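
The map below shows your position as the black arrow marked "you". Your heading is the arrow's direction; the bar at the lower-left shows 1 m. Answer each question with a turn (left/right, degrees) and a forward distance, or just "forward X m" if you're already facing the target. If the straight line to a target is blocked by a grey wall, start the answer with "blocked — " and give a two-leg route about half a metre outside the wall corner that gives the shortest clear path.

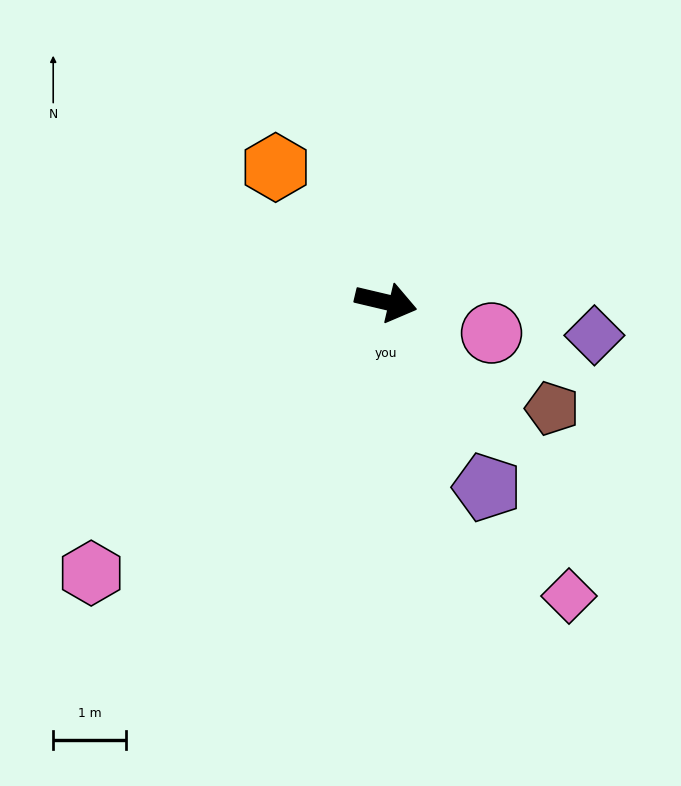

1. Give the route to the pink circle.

turn right 3°, forward 1.5 m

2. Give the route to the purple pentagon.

turn right 48°, forward 2.9 m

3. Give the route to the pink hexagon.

turn right 124°, forward 5.5 m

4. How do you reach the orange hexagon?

turn left 143°, forward 2.4 m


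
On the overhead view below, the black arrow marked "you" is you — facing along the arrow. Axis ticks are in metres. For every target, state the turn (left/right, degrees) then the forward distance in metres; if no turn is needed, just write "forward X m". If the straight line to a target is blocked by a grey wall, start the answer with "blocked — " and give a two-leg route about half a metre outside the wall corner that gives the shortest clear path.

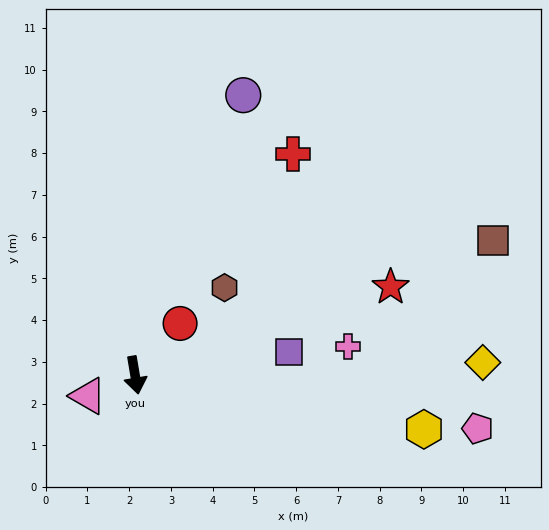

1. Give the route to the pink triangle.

turn right 76°, forward 1.2 m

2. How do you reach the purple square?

turn left 89°, forward 3.7 m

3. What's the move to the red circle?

turn left 129°, forward 1.6 m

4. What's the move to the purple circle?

turn left 149°, forward 7.2 m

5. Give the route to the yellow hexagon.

turn left 70°, forward 7.0 m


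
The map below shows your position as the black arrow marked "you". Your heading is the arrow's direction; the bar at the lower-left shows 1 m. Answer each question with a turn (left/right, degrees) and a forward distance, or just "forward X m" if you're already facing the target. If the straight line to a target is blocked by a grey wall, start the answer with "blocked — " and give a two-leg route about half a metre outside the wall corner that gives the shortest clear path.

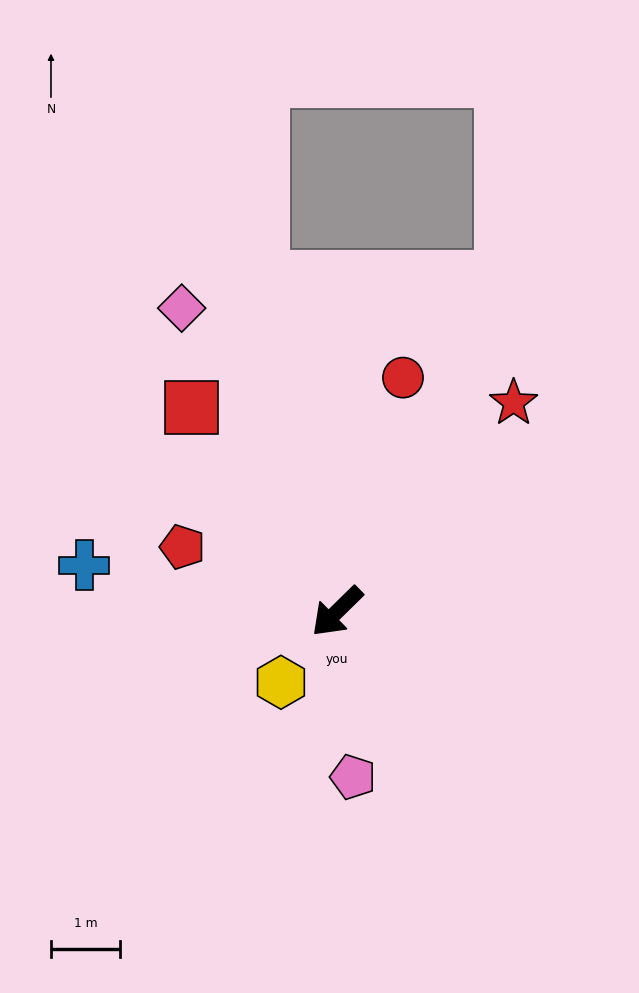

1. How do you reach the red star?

turn right 175°, forward 4.0 m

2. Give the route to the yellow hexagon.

turn left 7°, forward 1.3 m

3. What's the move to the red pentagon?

turn right 67°, forward 2.4 m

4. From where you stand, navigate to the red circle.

turn right 150°, forward 3.5 m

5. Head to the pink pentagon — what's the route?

turn left 51°, forward 2.4 m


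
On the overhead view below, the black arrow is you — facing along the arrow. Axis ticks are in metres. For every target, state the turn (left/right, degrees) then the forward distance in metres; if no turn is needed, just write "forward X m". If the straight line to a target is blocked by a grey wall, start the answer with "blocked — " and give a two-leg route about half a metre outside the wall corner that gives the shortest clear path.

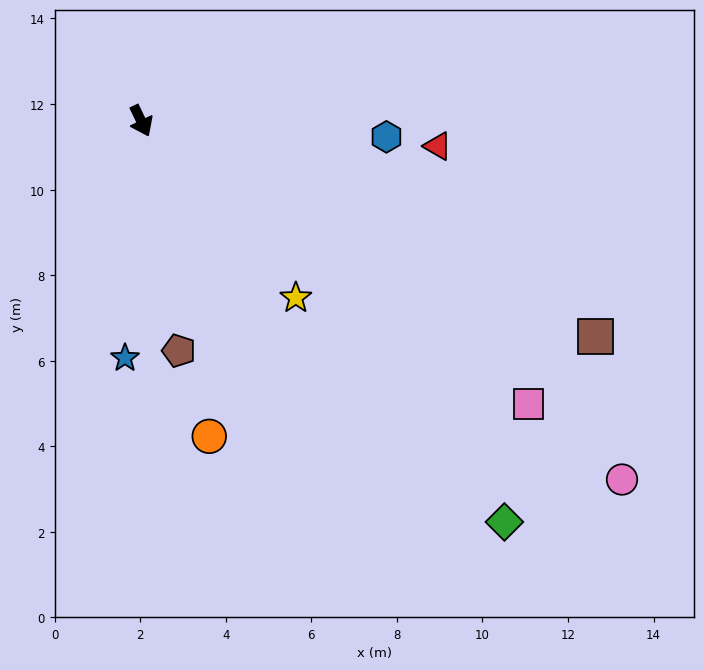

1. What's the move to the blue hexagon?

turn left 61°, forward 5.7 m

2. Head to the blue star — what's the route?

turn right 30°, forward 5.6 m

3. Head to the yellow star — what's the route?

turn left 15°, forward 5.5 m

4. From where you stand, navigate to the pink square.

turn left 28°, forward 11.2 m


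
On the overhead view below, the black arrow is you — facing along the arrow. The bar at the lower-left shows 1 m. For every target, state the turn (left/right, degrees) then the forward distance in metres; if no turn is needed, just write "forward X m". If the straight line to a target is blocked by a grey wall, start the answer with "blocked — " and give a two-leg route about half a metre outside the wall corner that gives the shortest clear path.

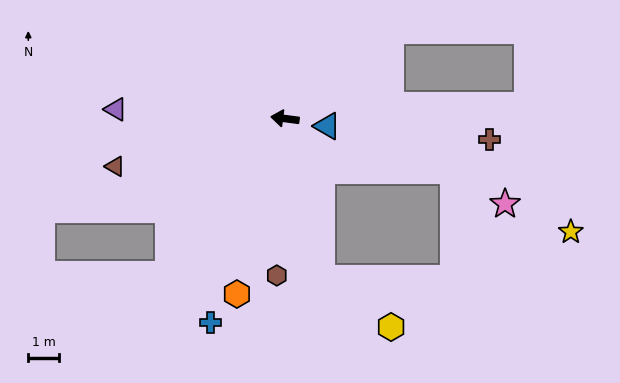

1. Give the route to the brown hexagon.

turn left 94°, forward 5.1 m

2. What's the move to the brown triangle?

turn left 23°, forward 5.8 m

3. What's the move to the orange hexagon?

turn left 82°, forward 5.9 m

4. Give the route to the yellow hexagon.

blocked — turn left 111°, forward 5.3 m, then turn left 41°, forward 2.8 m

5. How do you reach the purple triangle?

turn left 4°, forward 5.5 m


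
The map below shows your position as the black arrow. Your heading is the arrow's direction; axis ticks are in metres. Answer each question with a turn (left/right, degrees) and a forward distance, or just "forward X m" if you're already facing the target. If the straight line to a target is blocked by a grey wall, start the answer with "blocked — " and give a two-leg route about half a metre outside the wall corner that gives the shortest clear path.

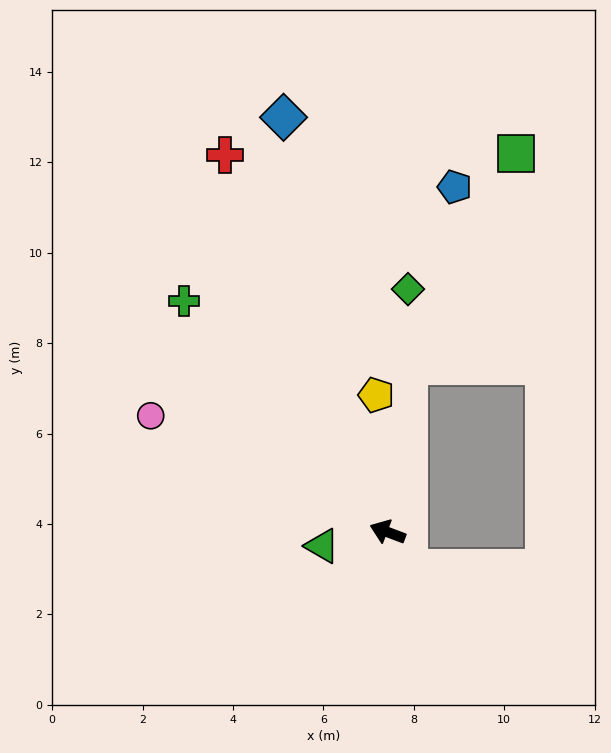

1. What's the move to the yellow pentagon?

turn right 65°, forward 3.0 m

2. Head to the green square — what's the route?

blocked — turn right 77°, forward 3.7 m, then turn right 19°, forward 5.3 m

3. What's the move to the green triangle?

turn left 33°, forward 1.5 m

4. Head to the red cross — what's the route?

turn right 46°, forward 9.1 m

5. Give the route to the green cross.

turn right 28°, forward 6.8 m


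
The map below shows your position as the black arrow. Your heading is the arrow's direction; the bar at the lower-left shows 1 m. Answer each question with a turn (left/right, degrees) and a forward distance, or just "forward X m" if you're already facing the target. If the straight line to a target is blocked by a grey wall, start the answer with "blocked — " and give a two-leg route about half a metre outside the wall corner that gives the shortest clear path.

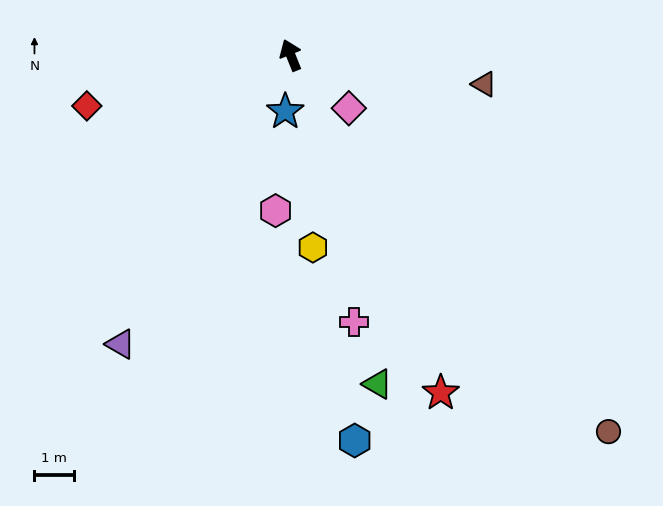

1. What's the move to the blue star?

turn left 153°, forward 1.4 m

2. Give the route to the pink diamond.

turn right 154°, forward 2.0 m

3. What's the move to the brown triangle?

turn right 120°, forward 5.0 m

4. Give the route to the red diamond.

turn left 82°, forward 5.3 m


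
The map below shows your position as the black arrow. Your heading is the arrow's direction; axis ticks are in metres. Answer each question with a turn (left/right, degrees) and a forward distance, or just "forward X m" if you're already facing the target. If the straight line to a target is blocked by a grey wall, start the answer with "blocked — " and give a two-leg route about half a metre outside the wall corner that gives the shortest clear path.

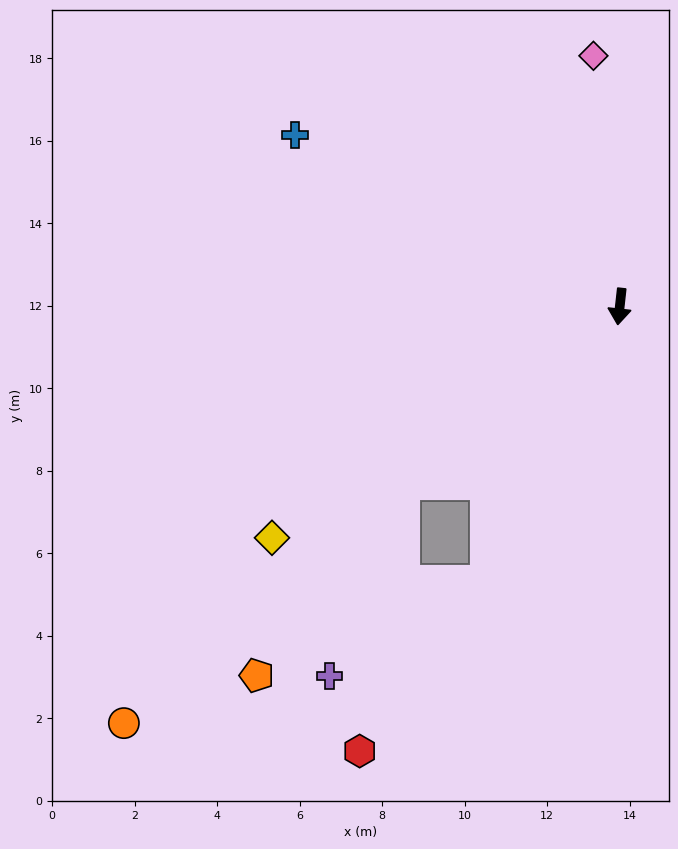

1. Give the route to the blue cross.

turn right 112°, forward 8.9 m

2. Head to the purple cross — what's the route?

blocked — turn right 45°, forward 6.8 m, then turn left 30°, forward 5.0 m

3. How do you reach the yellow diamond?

turn right 50°, forward 10.1 m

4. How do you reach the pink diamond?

turn right 168°, forward 6.1 m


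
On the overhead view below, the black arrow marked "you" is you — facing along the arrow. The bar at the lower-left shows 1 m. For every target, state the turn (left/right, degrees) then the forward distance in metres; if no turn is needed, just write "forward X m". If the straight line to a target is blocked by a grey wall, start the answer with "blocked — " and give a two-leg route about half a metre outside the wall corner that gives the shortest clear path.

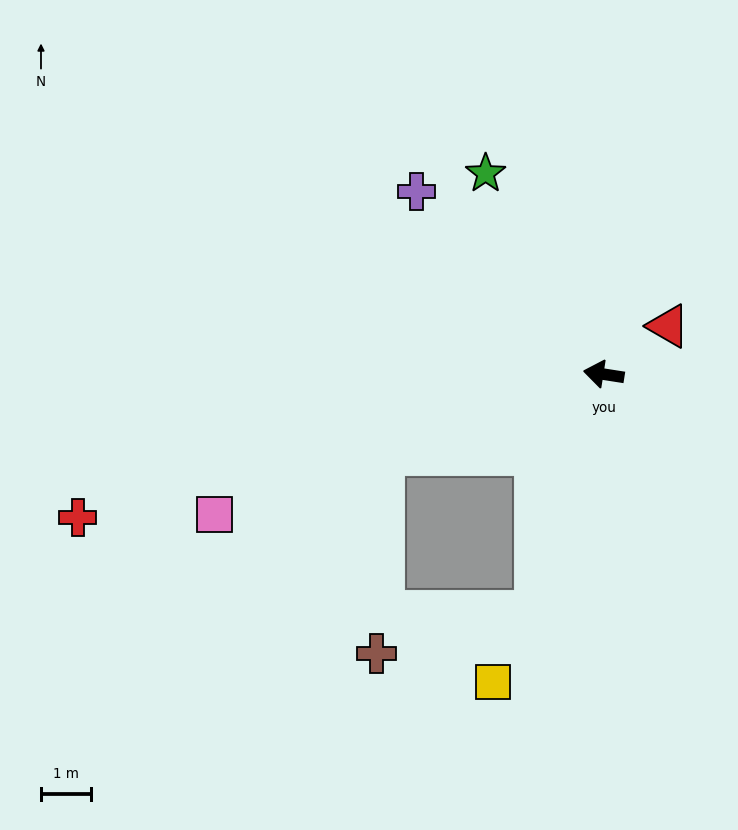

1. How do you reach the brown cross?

blocked — turn left 83°, forward 4.9 m, then turn right 59°, forward 3.3 m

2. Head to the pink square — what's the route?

turn left 29°, forward 8.2 m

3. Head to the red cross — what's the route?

turn left 24°, forward 10.8 m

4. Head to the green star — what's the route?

turn right 51°, forward 4.6 m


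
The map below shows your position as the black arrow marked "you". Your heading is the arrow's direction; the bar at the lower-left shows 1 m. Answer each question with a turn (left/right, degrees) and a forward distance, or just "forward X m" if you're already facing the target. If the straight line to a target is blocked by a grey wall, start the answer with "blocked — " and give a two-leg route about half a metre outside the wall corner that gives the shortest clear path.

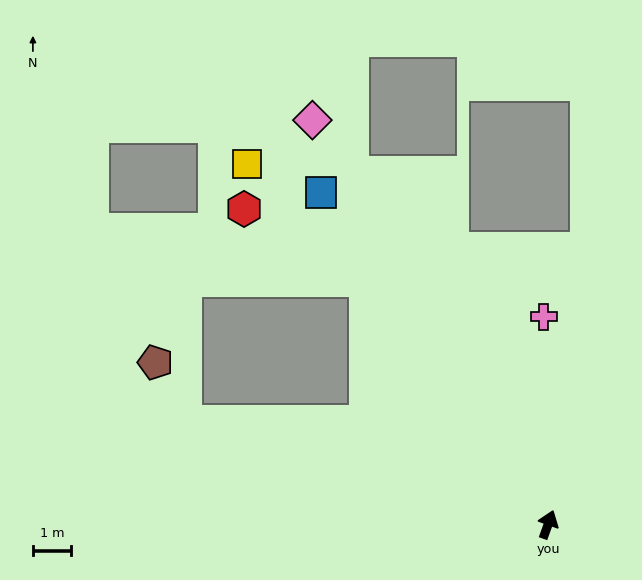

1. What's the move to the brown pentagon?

blocked — turn left 94°, forward 10.0 m, then turn right 47°, forward 1.7 m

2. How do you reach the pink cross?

turn left 21°, forward 5.5 m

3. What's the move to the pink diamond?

turn left 50°, forward 12.4 m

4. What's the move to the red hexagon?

blocked — turn left 57°, forward 8.1 m, then turn left 22°, forward 3.7 m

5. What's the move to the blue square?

turn left 54°, forward 10.6 m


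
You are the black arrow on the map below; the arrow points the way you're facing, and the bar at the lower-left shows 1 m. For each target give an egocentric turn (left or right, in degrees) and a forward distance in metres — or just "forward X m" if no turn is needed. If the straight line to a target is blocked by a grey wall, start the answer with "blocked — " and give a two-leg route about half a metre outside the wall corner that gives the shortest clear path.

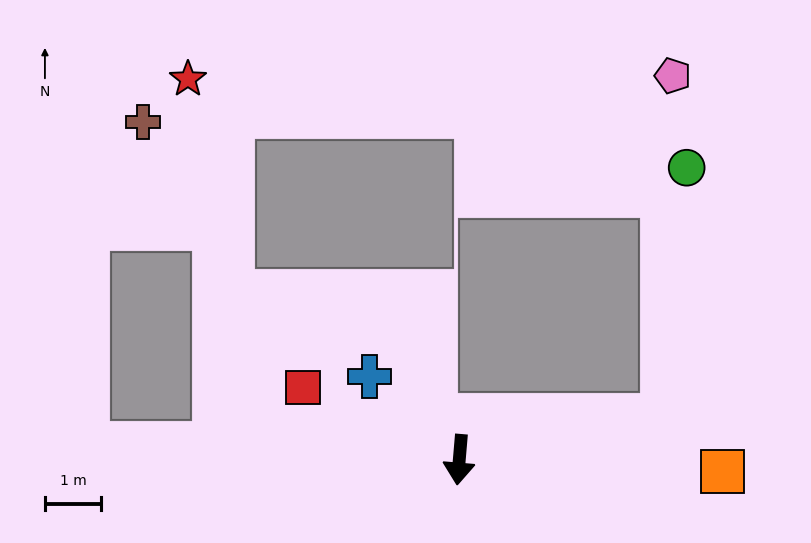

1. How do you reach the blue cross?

turn right 128°, forward 2.2 m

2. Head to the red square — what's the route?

turn right 110°, forward 3.1 m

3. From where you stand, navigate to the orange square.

turn left 92°, forward 4.7 m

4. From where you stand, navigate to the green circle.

blocked — turn left 107°, forward 3.7 m, then turn left 73°, forward 4.4 m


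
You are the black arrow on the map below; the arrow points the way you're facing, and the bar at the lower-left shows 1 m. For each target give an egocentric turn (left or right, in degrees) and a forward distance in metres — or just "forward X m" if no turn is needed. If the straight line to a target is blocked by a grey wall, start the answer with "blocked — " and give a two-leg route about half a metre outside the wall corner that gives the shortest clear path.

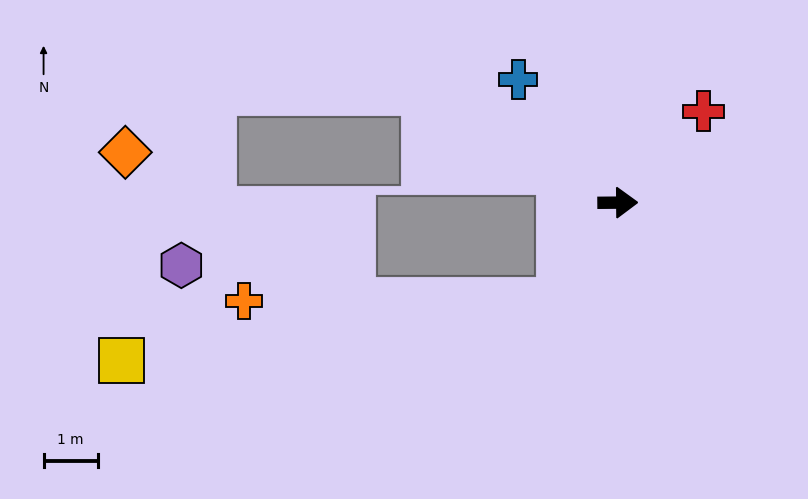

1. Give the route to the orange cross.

blocked — turn right 121°, forward 2.1 m, then turn right 60°, forward 5.8 m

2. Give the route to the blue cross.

turn left 129°, forward 2.9 m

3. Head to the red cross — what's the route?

turn left 46°, forward 2.3 m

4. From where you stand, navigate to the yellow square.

blocked — turn right 121°, forward 2.1 m, then turn right 52°, forward 8.1 m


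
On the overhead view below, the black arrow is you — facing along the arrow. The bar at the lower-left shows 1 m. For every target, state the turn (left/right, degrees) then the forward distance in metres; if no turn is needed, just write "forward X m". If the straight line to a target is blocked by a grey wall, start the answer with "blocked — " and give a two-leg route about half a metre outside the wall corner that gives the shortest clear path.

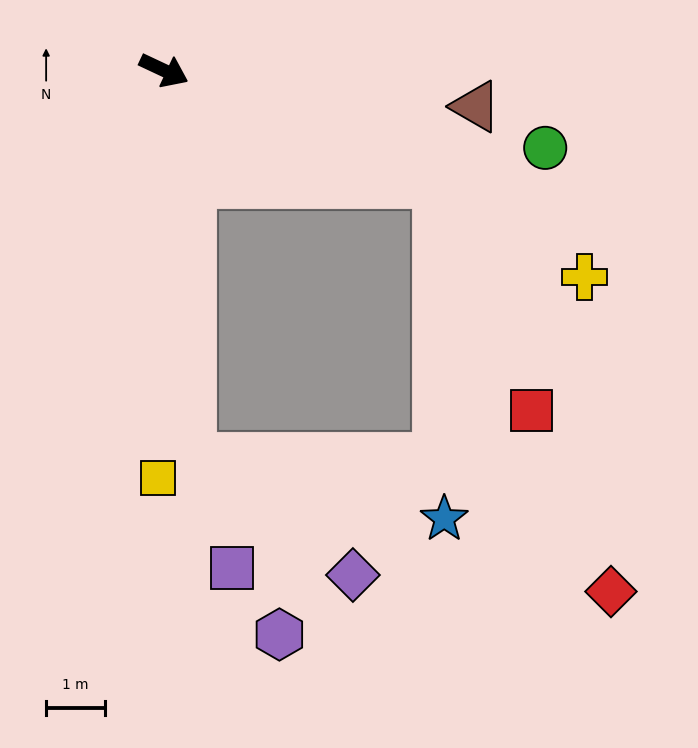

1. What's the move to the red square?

blocked — turn left 3°, forward 5.1 m, then turn right 45°, forward 4.2 m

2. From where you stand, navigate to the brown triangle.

turn left 19°, forward 5.4 m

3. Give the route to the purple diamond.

blocked — turn right 61°, forward 6.6 m, then turn left 50°, forward 3.4 m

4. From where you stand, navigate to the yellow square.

turn right 66°, forward 7.0 m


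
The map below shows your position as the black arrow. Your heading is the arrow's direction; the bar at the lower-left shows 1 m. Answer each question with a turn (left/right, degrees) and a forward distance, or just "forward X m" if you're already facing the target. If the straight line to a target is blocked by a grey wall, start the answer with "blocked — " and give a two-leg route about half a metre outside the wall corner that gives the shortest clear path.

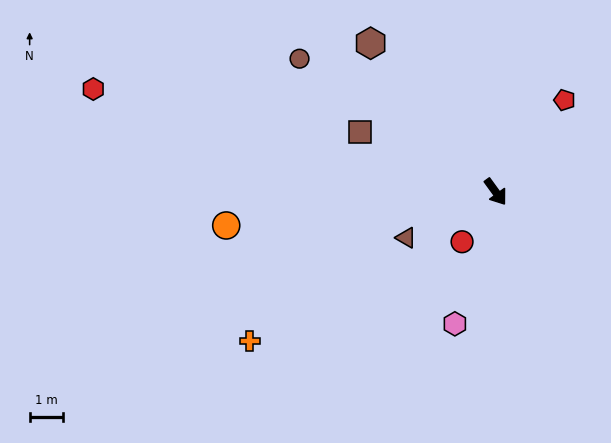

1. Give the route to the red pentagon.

turn left 107°, forward 3.4 m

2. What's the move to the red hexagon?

turn right 140°, forward 12.3 m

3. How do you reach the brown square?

turn right 150°, forward 4.4 m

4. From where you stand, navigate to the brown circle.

turn right 160°, forward 7.0 m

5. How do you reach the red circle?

turn right 70°, forward 1.8 m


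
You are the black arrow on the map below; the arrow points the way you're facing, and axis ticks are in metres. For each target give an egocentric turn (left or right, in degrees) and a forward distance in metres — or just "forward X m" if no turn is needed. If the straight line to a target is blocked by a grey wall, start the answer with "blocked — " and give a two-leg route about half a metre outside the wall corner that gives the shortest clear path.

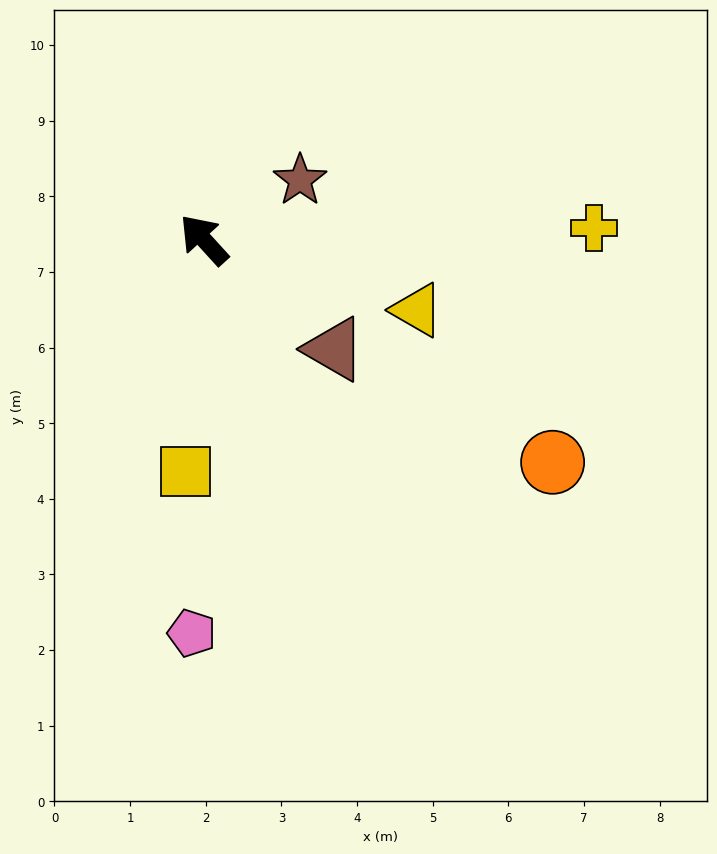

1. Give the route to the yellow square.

turn left 133°, forward 3.1 m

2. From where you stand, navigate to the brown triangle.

turn right 172°, forward 2.3 m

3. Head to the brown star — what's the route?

turn right 101°, forward 1.5 m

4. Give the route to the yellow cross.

turn right 131°, forward 5.2 m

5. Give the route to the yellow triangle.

turn right 151°, forward 3.0 m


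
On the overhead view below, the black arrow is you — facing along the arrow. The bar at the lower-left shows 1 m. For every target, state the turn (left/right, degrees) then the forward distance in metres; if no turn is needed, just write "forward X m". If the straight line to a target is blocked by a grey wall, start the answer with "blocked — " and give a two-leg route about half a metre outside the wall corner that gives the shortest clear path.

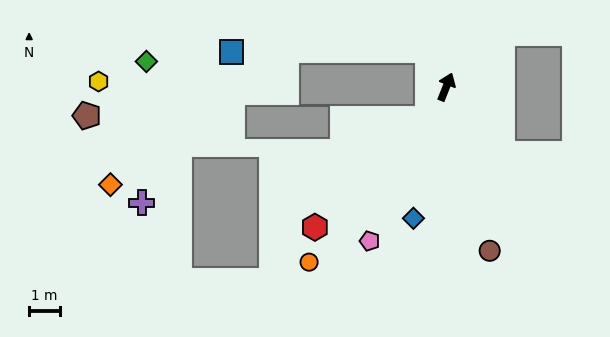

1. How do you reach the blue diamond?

turn right 172°, forward 4.4 m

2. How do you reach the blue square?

blocked — turn left 49°, forward 1.3 m, then turn left 63°, forward 6.4 m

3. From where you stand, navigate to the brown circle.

turn right 144°, forward 5.6 m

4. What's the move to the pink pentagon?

turn left 175°, forward 5.7 m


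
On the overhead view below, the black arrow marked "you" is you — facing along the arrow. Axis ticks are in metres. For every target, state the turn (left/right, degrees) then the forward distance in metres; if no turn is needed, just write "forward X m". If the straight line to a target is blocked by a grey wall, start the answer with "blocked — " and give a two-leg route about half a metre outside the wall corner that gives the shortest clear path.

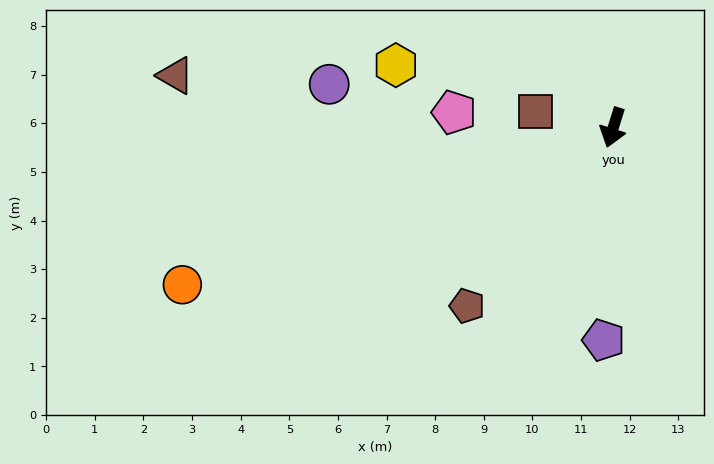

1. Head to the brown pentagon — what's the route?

turn right 22°, forward 4.7 m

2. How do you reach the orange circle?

turn right 53°, forward 9.4 m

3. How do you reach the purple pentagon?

turn left 15°, forward 4.4 m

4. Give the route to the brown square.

turn right 84°, forward 1.6 m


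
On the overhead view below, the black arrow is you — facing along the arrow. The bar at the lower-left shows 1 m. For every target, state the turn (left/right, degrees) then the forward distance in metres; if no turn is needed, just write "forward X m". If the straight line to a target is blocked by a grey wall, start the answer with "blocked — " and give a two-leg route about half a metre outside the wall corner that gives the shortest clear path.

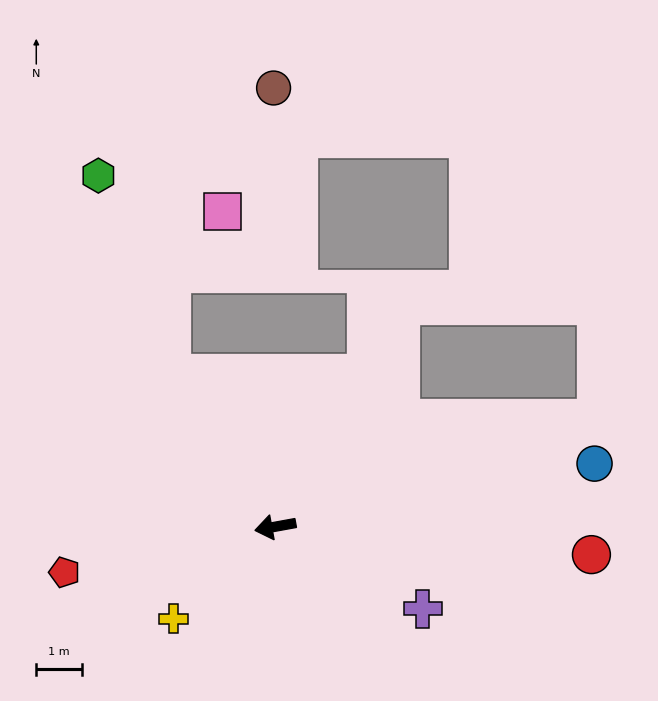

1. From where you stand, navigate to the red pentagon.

forward 4.7 m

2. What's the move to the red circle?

turn left 165°, forward 7.0 m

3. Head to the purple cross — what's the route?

turn left 141°, forward 3.7 m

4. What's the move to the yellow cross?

turn left 32°, forward 3.0 m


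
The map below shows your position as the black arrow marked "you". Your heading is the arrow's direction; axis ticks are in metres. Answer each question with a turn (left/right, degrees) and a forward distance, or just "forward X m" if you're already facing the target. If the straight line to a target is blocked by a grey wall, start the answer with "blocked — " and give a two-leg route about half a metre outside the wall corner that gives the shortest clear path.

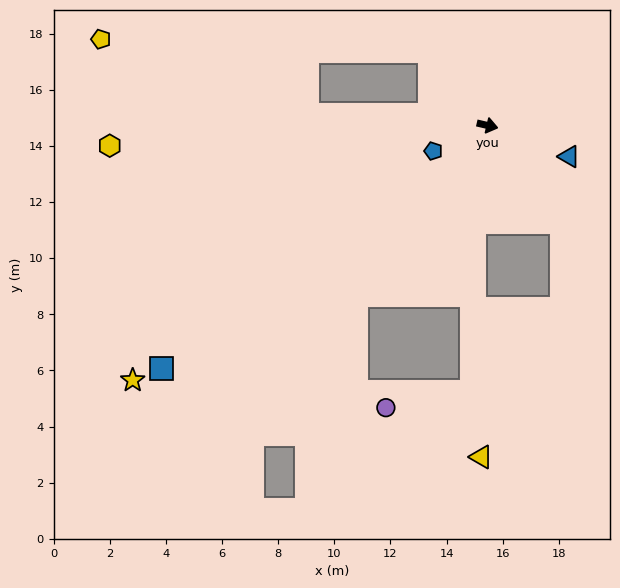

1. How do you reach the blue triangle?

turn right 8°, forward 3.1 m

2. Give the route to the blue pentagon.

turn right 142°, forward 2.1 m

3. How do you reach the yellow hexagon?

turn right 164°, forward 13.5 m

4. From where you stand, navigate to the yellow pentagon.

blocked — turn right 170°, forward 6.4 m, then turn right 17°, forward 7.8 m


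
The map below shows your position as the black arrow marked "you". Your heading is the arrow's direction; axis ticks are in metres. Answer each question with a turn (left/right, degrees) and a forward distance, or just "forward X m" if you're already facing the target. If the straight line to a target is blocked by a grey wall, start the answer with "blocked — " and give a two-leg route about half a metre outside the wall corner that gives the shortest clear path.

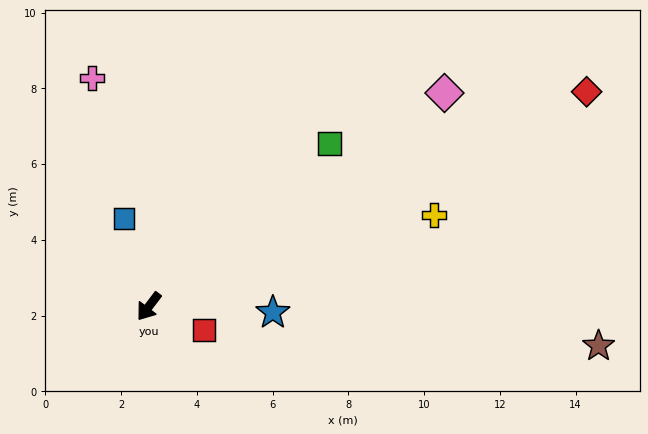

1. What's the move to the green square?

turn left 169°, forward 6.4 m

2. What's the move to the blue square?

turn right 127°, forward 2.4 m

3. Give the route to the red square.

turn left 104°, forward 1.6 m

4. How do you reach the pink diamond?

turn left 163°, forward 9.6 m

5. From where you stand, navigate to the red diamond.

turn left 153°, forward 12.9 m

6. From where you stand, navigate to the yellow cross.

turn left 145°, forward 7.9 m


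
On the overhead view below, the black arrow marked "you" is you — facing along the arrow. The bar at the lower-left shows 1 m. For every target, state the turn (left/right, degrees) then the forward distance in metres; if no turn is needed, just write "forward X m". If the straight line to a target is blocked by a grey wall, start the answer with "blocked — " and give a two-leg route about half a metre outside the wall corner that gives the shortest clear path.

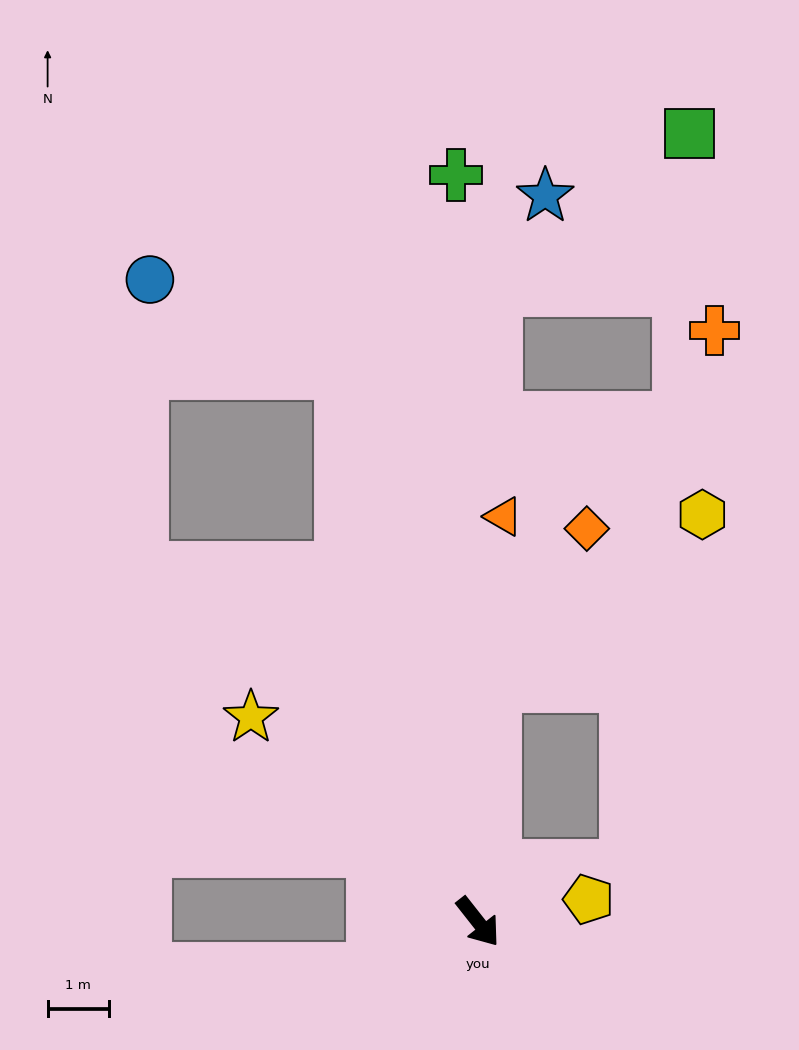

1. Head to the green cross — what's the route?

turn left 143°, forward 12.2 m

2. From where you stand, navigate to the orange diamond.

blocked — turn left 138°, forward 3.8 m, then turn right 26°, forward 3.0 m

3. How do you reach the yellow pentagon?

turn left 63°, forward 1.8 m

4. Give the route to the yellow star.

turn right 170°, forward 5.0 m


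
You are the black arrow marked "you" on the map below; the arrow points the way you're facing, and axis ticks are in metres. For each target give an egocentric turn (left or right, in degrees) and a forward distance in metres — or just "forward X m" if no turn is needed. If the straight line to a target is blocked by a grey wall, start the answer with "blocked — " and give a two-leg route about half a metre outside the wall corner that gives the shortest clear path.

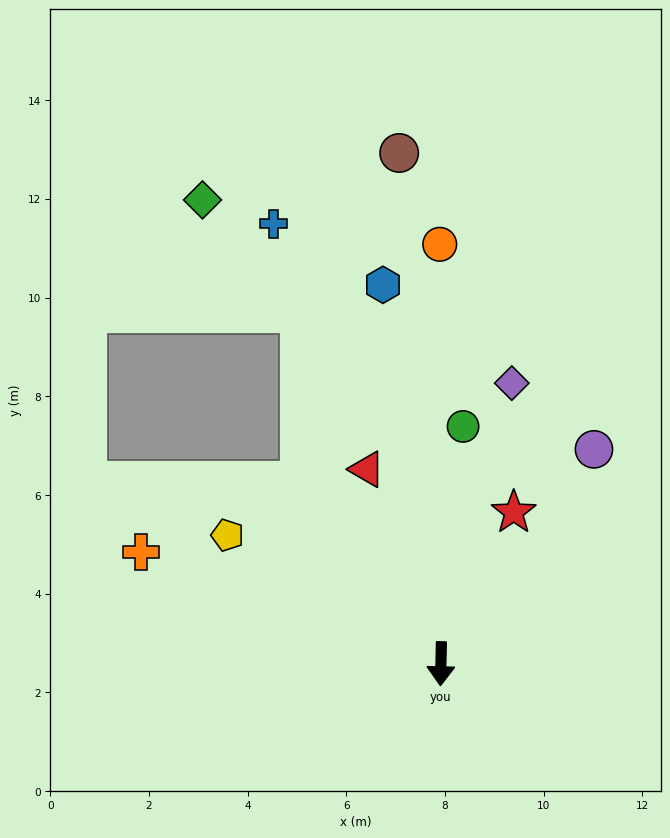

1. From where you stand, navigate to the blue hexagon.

turn right 170°, forward 7.8 m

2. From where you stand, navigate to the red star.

turn left 156°, forward 3.4 m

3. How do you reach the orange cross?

turn right 109°, forward 6.5 m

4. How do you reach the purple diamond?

turn left 167°, forward 5.9 m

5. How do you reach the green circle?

turn left 176°, forward 4.8 m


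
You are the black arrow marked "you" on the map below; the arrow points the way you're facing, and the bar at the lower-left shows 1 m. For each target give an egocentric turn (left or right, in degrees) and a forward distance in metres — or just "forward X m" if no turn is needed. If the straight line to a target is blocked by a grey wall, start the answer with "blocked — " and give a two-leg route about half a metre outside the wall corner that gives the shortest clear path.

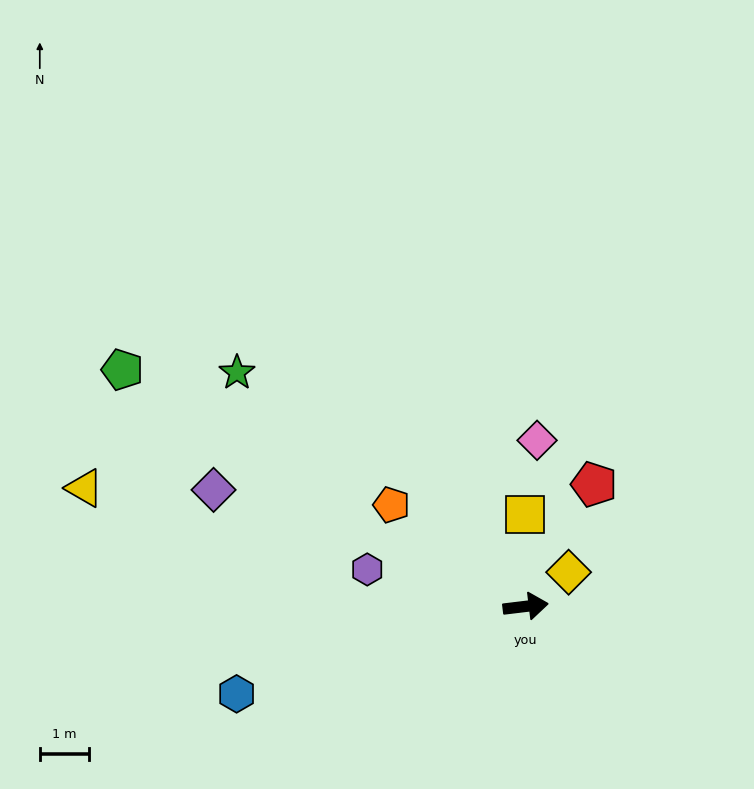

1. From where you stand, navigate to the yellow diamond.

turn left 32°, forward 1.1 m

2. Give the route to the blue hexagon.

turn right 170°, forward 6.1 m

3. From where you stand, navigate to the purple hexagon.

turn left 160°, forward 3.3 m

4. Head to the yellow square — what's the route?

turn left 83°, forward 1.9 m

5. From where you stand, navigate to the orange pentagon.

turn left 136°, forward 3.4 m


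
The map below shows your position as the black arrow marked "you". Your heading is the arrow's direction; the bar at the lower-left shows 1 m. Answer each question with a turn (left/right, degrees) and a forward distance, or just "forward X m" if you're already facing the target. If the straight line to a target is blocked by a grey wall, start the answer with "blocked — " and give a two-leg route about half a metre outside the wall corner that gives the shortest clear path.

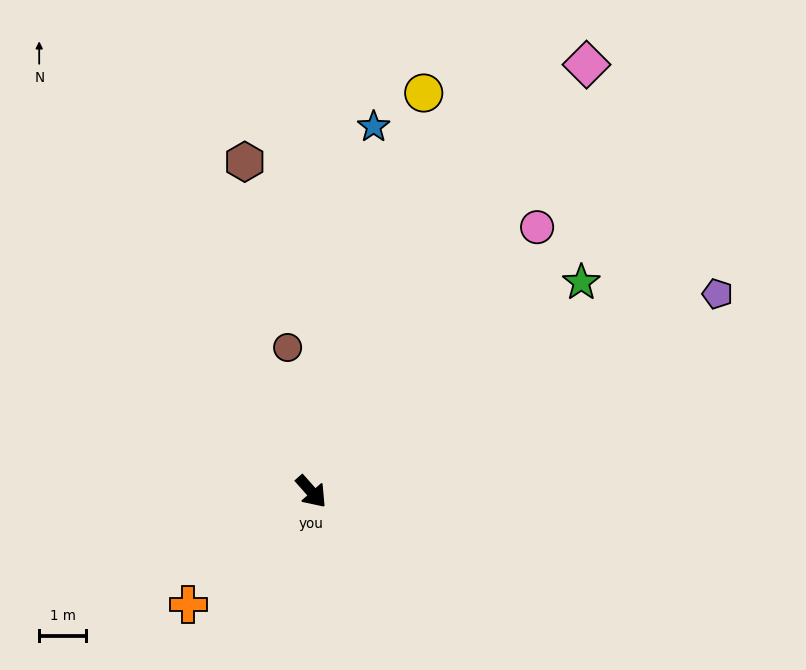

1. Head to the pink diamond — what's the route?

turn left 106°, forward 10.7 m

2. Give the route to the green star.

turn left 86°, forward 7.2 m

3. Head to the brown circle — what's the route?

turn left 148°, forward 3.1 m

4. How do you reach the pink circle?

turn left 98°, forward 7.4 m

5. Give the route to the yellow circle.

turn left 123°, forward 8.8 m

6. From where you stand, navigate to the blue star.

turn left 129°, forward 7.8 m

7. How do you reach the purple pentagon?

turn left 74°, forward 9.6 m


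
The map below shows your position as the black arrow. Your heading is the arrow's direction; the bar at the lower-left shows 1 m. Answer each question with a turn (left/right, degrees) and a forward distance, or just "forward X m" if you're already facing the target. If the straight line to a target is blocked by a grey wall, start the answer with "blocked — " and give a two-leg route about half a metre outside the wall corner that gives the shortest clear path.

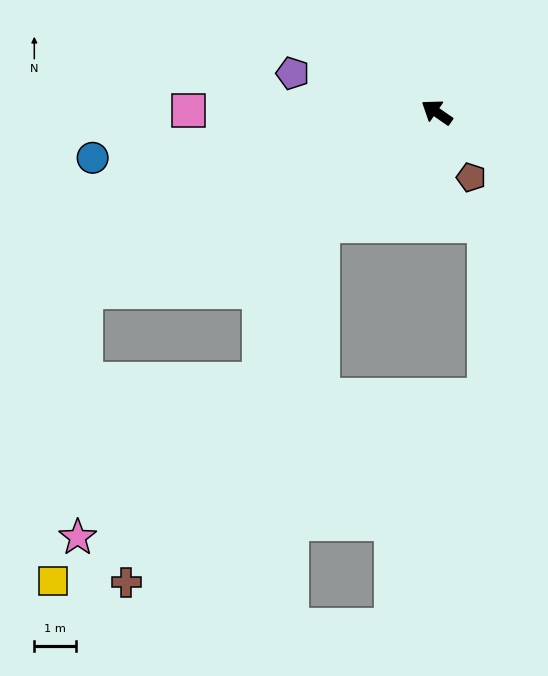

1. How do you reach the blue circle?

turn left 42°, forward 8.3 m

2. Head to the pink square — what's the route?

turn left 34°, forward 5.9 m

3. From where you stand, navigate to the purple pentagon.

turn left 19°, forward 3.6 m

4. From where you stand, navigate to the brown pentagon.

turn left 152°, forward 1.8 m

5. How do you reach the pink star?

blocked — turn left 62°, forward 9.4 m, then turn left 61°, forward 5.9 m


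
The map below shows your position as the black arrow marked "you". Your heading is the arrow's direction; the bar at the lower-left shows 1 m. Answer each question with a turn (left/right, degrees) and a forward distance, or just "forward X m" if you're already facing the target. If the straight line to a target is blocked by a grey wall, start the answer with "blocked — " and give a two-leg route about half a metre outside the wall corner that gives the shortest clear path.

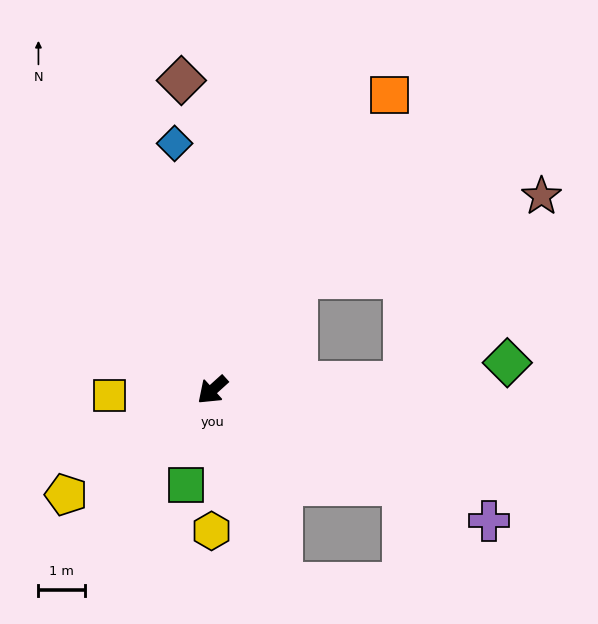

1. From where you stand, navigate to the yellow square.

turn right 39°, forward 2.2 m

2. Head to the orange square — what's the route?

turn right 163°, forward 7.3 m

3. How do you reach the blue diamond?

turn right 123°, forward 5.3 m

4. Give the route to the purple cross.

turn left 113°, forward 6.5 m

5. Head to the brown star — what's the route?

blocked — turn right 170°, forward 3.0 m, then turn right 33°, forward 5.5 m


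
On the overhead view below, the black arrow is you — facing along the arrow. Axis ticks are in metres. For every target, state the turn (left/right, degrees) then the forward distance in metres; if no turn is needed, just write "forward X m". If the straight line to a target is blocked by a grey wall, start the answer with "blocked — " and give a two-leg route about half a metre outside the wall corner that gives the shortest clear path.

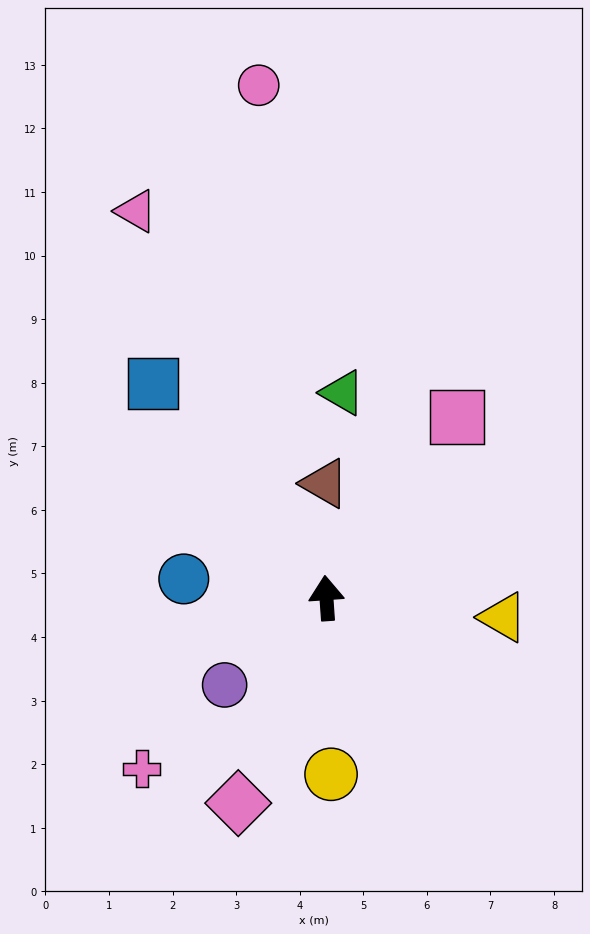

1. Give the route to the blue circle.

turn left 78°, forward 2.3 m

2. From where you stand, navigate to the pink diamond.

turn left 153°, forward 3.5 m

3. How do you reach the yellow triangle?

turn right 100°, forward 2.8 m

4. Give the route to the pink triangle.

turn left 22°, forward 6.8 m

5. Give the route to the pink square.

turn right 40°, forward 3.5 m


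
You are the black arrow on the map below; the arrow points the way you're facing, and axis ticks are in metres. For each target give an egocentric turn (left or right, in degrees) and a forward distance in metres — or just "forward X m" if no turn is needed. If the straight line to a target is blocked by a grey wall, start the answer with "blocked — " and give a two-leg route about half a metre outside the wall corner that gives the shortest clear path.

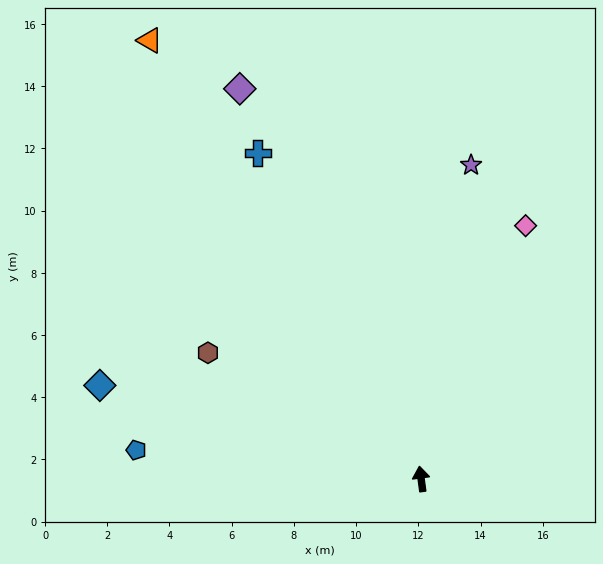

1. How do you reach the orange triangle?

turn left 24°, forward 16.6 m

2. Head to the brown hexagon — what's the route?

turn left 52°, forward 8.0 m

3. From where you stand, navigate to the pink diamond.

turn right 30°, forward 8.8 m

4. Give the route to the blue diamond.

turn left 66°, forward 10.8 m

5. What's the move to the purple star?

turn right 17°, forward 10.2 m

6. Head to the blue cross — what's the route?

turn left 19°, forward 11.7 m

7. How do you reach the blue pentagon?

turn left 77°, forward 9.2 m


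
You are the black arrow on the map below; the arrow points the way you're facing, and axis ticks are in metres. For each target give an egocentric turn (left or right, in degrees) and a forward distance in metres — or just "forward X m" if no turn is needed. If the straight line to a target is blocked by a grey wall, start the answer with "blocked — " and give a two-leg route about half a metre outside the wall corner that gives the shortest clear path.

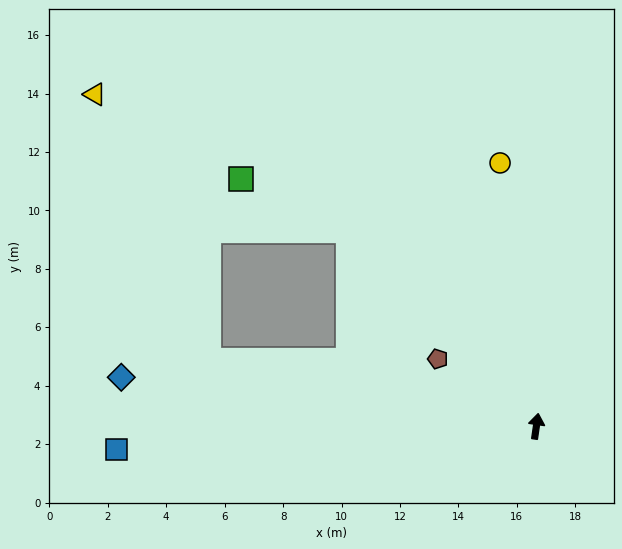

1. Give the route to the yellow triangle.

blocked — turn left 87°, forward 11.4 m, then turn right 56°, forward 9.9 m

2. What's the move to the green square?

blocked — turn left 52°, forward 9.3 m, then turn left 20°, forward 4.1 m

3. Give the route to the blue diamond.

turn left 92°, forward 14.3 m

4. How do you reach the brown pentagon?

turn left 64°, forward 4.1 m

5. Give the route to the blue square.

turn left 101°, forward 14.4 m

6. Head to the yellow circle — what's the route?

turn left 16°, forward 9.1 m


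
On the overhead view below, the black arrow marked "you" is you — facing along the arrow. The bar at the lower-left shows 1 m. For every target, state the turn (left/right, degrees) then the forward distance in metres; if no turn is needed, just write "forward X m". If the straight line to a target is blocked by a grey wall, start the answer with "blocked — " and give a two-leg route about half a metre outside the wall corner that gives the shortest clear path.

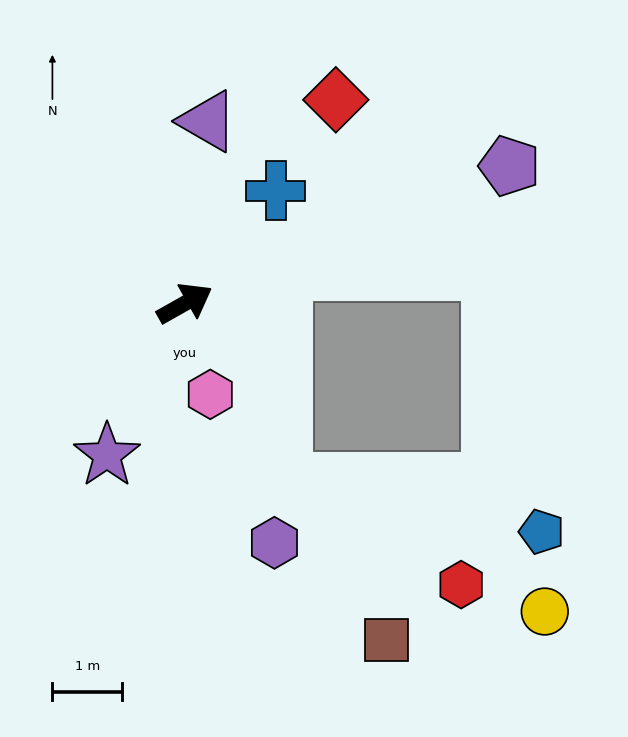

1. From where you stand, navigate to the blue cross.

turn left 22°, forward 2.1 m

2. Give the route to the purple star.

turn right 147°, forward 2.4 m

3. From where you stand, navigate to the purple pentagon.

turn right 6°, forward 5.0 m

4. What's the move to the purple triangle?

turn left 53°, forward 2.6 m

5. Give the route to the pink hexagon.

turn right 104°, forward 1.3 m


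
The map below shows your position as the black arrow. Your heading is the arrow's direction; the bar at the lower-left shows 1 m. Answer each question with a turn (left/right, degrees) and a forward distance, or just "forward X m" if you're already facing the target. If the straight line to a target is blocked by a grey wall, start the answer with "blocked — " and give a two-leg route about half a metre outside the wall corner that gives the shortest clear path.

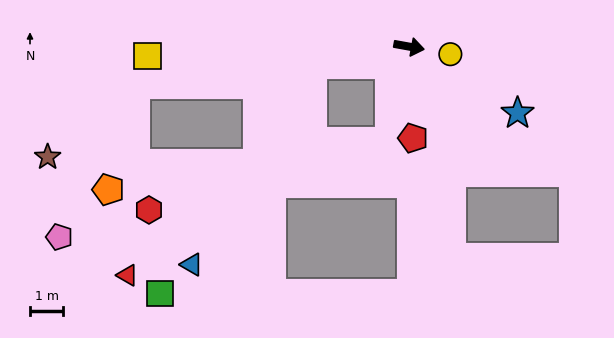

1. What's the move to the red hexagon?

blocked — turn right 92°, forward 2.9 m, then turn right 62°, forward 7.5 m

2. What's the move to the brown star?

blocked — turn right 162°, forward 8.3 m, then turn left 31°, forward 3.4 m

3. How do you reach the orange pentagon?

blocked — turn right 162°, forward 8.3 m, then turn left 67°, forward 3.2 m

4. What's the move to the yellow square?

turn right 168°, forward 7.9 m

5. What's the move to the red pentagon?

turn right 77°, forward 2.7 m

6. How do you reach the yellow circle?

forward 1.3 m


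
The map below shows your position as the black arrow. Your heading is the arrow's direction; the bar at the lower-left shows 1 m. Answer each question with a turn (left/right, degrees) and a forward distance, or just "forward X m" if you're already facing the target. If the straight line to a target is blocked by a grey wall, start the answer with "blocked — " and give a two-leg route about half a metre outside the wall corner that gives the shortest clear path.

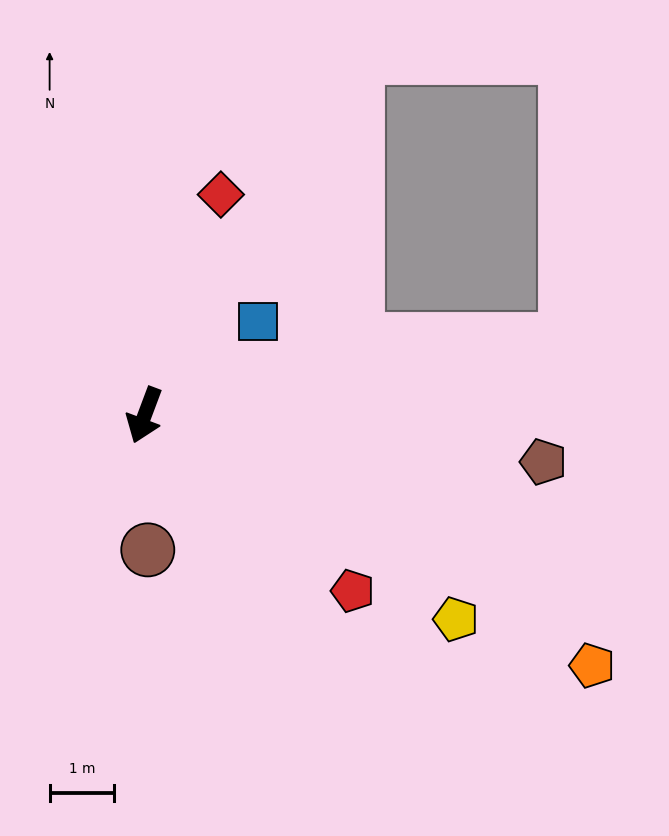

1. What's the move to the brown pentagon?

turn left 104°, forward 6.2 m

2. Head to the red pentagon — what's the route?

turn left 70°, forward 4.2 m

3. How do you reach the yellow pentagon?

turn left 77°, forward 5.8 m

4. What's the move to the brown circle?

turn left 22°, forward 2.1 m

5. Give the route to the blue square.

turn left 150°, forward 2.3 m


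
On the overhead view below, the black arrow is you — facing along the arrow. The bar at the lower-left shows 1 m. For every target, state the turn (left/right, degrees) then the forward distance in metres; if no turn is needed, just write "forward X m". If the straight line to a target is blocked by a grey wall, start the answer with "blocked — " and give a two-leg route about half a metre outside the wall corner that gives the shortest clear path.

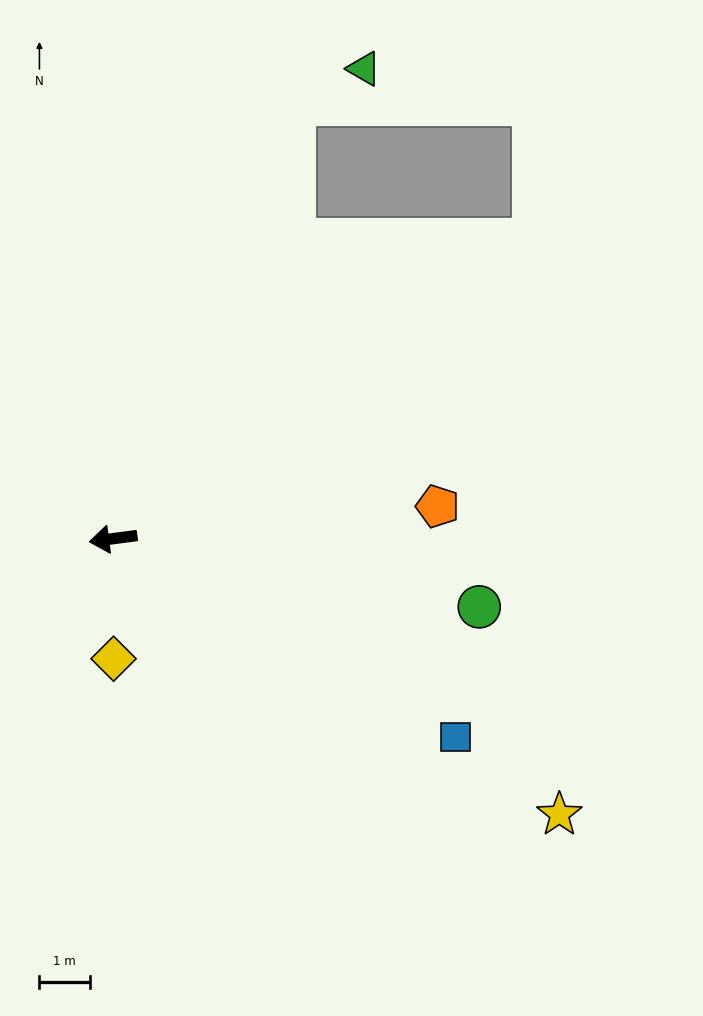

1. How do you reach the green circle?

turn left 162°, forward 7.4 m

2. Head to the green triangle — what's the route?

blocked — turn right 120°, forward 9.4 m, then turn right 40°, forward 1.6 m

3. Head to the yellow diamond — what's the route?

turn left 83°, forward 2.4 m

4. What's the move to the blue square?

turn left 142°, forward 7.9 m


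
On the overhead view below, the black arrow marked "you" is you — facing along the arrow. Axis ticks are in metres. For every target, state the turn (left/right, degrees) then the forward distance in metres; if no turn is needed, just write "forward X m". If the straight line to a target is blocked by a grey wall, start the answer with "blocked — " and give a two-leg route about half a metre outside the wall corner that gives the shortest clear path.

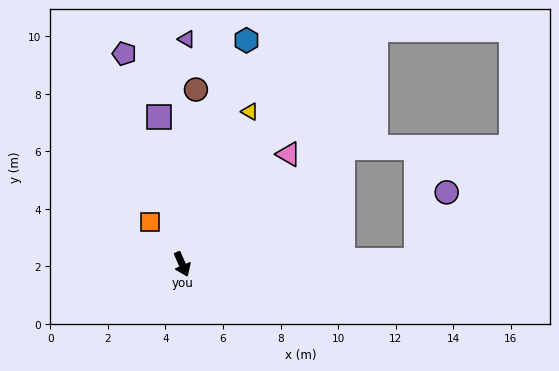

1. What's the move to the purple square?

turn left 165°, forward 5.2 m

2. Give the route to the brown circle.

turn left 152°, forward 6.1 m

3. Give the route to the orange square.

turn right 166°, forward 1.8 m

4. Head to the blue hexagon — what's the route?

turn left 140°, forward 8.1 m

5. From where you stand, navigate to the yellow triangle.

turn left 132°, forward 5.8 m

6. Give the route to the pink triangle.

turn left 112°, forward 5.3 m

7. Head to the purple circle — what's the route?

blocked — turn left 67°, forward 8.1 m, then turn left 65°, forward 2.6 m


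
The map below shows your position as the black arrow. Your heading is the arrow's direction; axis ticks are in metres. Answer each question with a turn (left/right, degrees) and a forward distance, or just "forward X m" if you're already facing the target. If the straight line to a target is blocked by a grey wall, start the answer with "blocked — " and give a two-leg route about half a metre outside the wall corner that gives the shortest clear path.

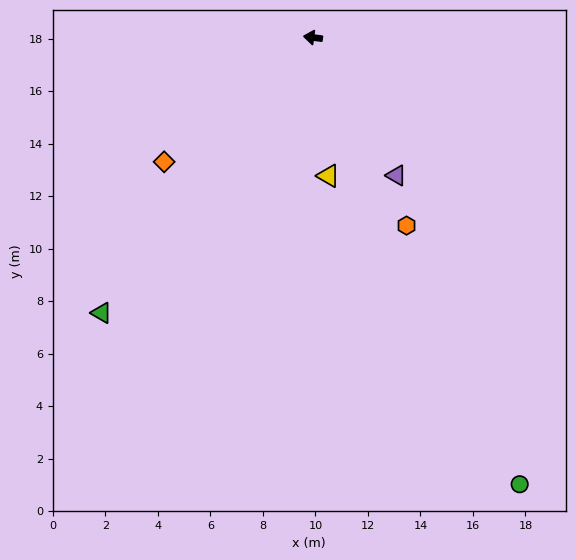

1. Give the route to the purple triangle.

turn left 129°, forward 6.1 m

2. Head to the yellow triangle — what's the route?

turn left 104°, forward 5.3 m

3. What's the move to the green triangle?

turn left 60°, forward 13.2 m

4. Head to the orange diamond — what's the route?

turn left 47°, forward 7.4 m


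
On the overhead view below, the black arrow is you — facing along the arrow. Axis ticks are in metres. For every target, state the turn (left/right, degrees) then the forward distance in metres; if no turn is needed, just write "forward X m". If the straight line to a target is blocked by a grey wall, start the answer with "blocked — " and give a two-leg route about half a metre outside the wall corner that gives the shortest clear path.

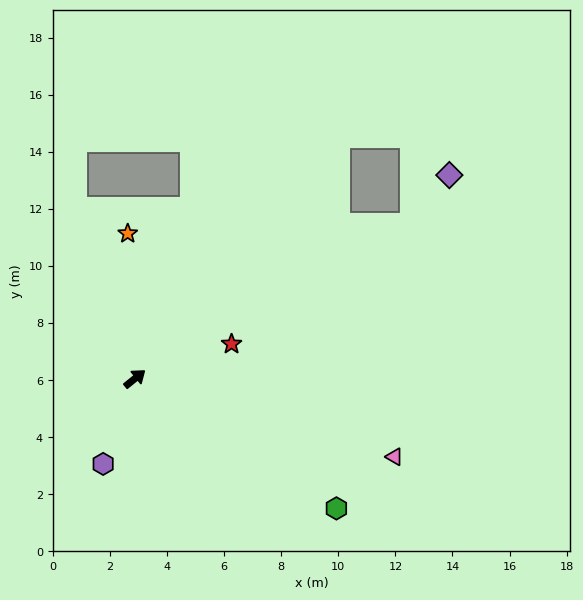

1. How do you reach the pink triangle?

turn right 56°, forward 9.5 m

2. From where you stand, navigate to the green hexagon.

turn right 72°, forward 8.4 m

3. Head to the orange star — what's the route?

turn left 54°, forward 5.1 m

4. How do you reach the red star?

turn right 19°, forward 3.6 m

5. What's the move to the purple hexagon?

turn right 149°, forward 3.2 m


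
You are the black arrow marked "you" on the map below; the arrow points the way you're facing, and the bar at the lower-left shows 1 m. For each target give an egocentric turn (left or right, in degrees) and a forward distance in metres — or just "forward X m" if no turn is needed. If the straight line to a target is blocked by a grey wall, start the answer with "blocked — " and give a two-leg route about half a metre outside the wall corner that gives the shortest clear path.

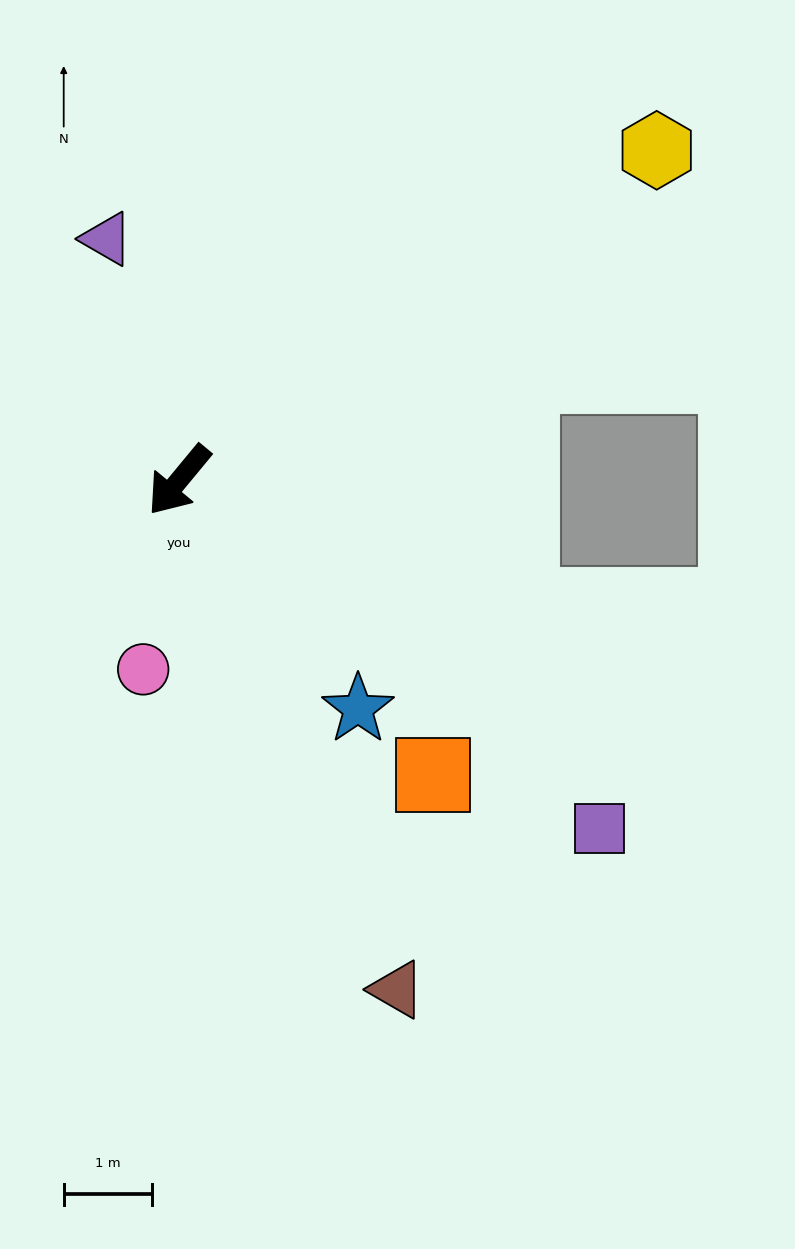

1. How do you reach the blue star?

turn left 78°, forward 3.3 m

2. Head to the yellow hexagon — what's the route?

turn left 164°, forward 6.6 m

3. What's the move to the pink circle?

turn left 29°, forward 2.2 m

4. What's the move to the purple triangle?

turn right 124°, forward 2.9 m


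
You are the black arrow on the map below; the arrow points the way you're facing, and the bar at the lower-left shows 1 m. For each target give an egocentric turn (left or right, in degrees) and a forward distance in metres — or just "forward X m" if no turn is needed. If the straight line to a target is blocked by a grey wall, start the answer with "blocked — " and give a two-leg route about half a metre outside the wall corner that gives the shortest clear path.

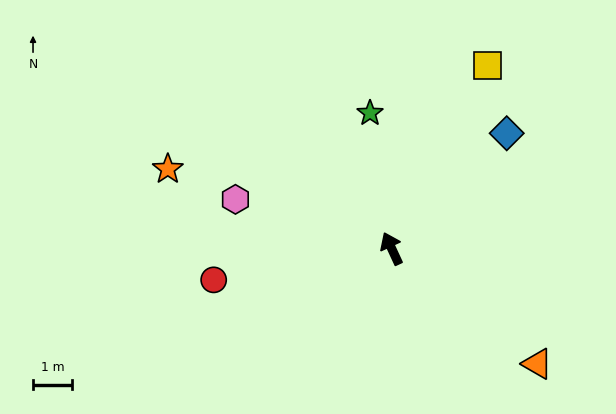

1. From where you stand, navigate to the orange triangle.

turn right 153°, forward 4.8 m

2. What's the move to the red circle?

turn left 75°, forward 4.7 m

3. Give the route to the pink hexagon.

turn left 48°, forward 4.2 m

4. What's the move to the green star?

turn right 16°, forward 3.5 m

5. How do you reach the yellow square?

turn right 52°, forward 5.3 m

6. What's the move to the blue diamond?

turn right 70°, forward 4.2 m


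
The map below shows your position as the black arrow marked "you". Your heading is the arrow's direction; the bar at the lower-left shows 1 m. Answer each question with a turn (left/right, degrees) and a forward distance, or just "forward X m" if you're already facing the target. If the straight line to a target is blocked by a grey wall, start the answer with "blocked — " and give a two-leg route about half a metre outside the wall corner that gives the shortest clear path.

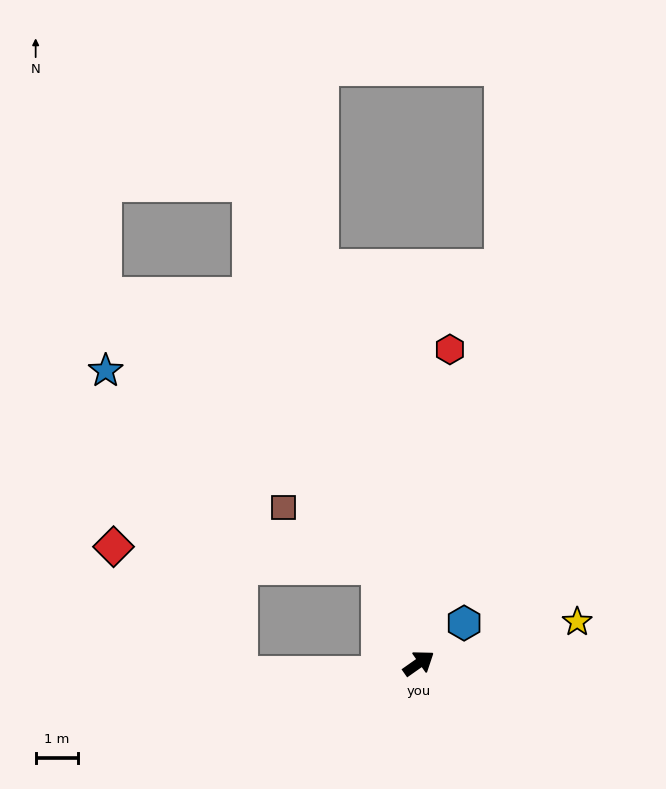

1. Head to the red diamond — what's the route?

blocked — turn left 77°, forward 2.5 m, then turn left 63°, forward 6.4 m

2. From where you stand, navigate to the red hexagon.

turn left 49°, forward 7.5 m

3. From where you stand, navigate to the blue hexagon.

turn left 6°, forward 1.4 m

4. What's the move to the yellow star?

turn right 20°, forward 3.9 m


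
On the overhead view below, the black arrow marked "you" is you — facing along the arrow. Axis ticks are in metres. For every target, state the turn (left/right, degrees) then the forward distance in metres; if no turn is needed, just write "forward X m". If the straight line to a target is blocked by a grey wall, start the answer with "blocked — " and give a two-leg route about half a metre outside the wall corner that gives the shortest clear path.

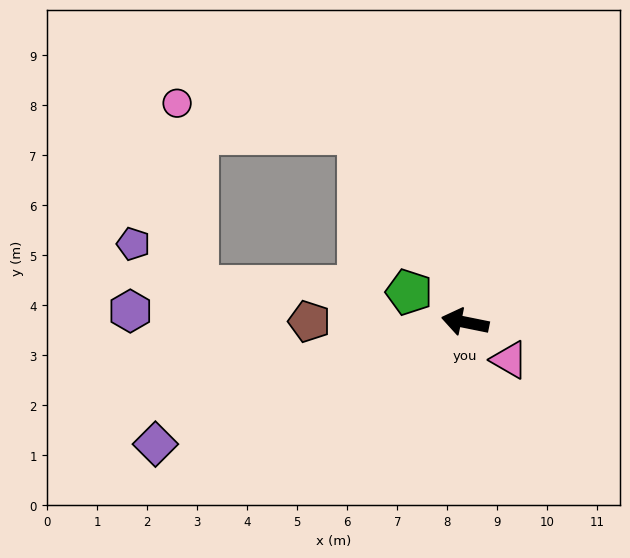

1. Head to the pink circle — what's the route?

blocked — turn right 49°, forward 4.3 m, then turn left 51°, forward 3.7 m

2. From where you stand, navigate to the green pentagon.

turn right 17°, forward 1.3 m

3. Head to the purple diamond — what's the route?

turn left 33°, forward 6.7 m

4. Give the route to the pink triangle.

turn left 151°, forward 1.2 m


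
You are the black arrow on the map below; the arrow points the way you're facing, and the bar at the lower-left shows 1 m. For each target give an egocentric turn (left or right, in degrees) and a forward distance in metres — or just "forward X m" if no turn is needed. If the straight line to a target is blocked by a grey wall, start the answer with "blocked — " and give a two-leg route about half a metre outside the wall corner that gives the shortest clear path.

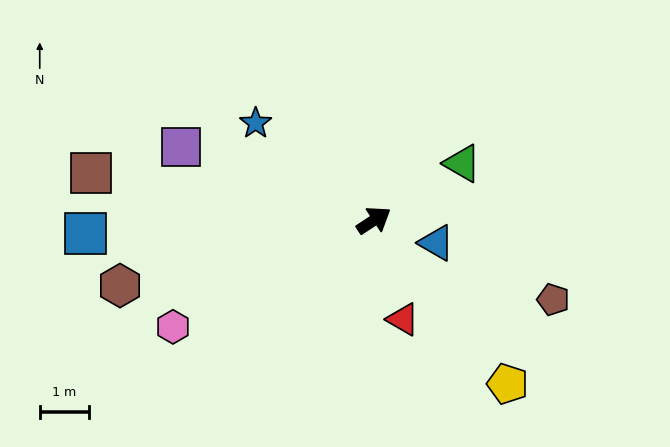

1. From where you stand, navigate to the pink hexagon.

turn left 175°, forward 4.6 m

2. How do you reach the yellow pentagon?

turn right 84°, forward 4.3 m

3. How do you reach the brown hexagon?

turn left 161°, forward 5.3 m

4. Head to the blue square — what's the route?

turn left 149°, forward 5.8 m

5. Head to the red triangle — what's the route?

turn right 107°, forward 2.1 m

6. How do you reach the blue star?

turn left 107°, forward 3.1 m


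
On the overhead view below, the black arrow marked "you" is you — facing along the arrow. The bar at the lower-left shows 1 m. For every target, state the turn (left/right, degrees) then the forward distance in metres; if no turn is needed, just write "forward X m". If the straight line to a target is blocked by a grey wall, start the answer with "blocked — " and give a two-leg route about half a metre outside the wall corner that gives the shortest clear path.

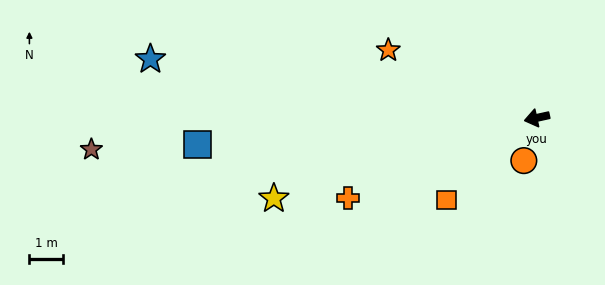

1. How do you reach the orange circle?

turn left 61°, forward 1.3 m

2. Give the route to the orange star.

turn right 37°, forward 4.9 m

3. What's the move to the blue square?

turn right 8°, forward 10.2 m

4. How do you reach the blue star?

turn right 21°, forward 11.8 m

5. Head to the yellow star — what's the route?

turn left 5°, forward 8.3 m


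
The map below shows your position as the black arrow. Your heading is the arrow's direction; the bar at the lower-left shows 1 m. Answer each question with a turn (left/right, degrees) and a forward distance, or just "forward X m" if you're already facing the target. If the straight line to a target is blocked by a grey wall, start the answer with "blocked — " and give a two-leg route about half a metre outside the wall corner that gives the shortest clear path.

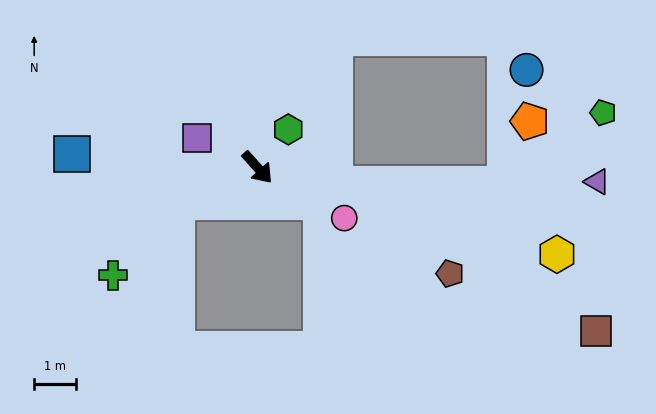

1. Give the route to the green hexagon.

turn left 99°, forward 1.2 m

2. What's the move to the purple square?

turn right 158°, forward 1.6 m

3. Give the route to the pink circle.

turn left 18°, forward 2.4 m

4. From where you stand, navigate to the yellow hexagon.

turn left 32°, forward 7.5 m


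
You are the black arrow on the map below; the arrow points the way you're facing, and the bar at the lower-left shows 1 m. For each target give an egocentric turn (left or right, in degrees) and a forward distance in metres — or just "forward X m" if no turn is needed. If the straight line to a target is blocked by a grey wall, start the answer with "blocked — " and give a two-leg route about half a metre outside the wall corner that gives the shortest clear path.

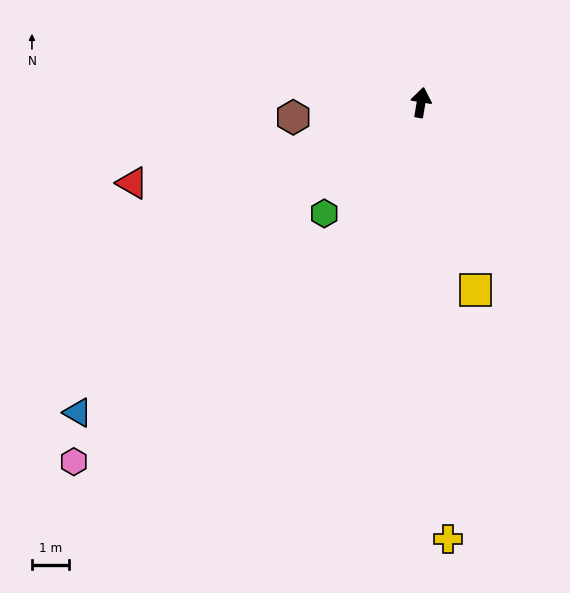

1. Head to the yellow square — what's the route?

turn right 154°, forward 5.3 m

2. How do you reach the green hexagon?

turn left 148°, forward 4.0 m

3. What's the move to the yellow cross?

turn right 167°, forward 11.8 m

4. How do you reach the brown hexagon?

turn left 106°, forward 3.5 m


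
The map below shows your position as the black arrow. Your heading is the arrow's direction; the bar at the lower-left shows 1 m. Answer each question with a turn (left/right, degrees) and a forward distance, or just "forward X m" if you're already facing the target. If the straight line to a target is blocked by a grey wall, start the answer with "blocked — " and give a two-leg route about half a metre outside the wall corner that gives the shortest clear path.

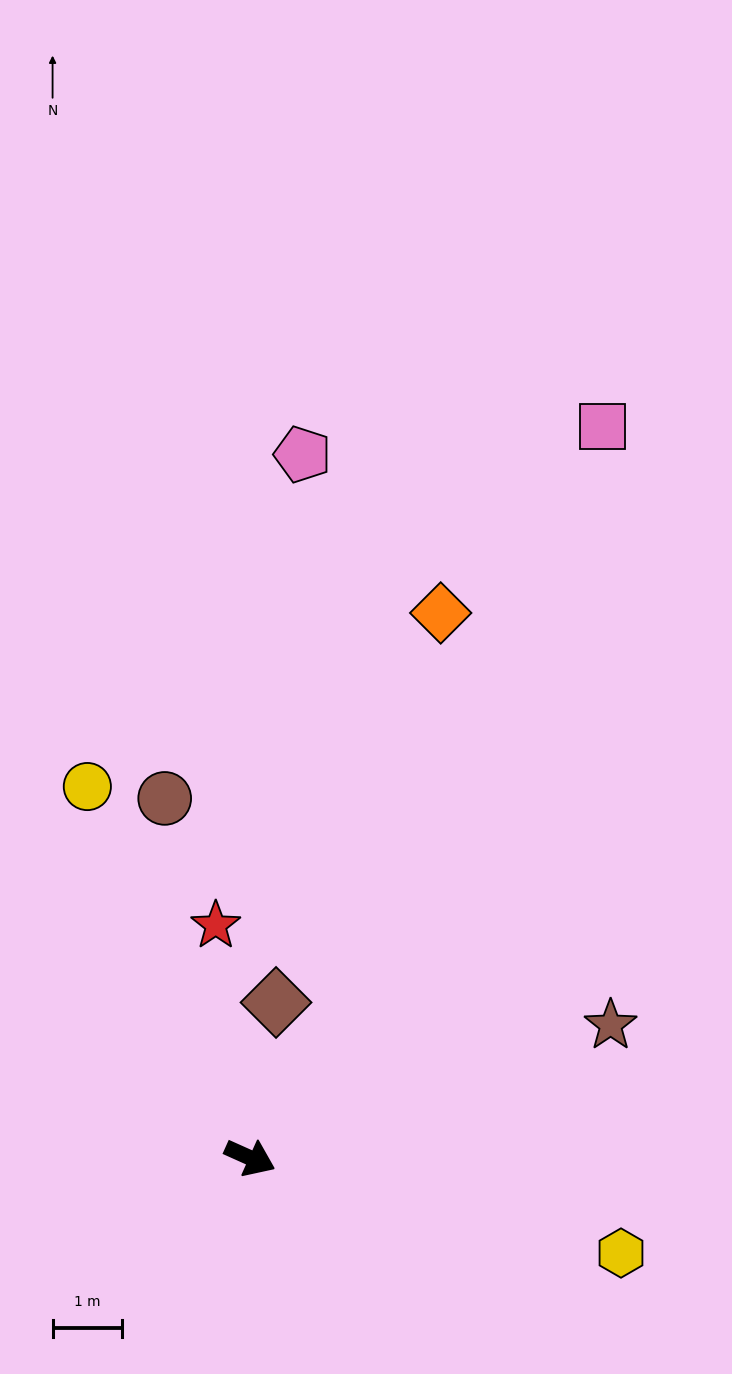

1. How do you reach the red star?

turn left 123°, forward 3.4 m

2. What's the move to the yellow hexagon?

turn left 10°, forward 5.5 m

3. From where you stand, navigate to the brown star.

turn left 44°, forward 5.5 m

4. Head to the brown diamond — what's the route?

turn left 105°, forward 2.3 m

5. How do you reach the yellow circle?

turn left 138°, forward 5.8 m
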